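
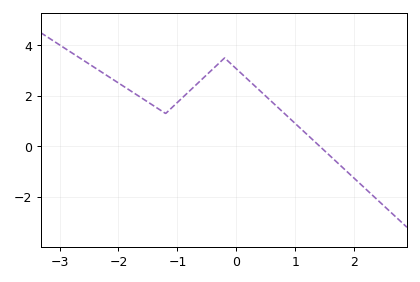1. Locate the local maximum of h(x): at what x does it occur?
-0.2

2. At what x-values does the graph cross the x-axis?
1.4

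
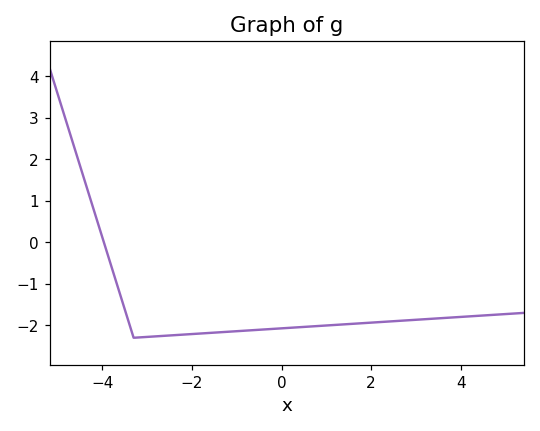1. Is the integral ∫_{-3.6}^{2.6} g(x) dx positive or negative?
negative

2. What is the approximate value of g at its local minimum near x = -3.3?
-2.3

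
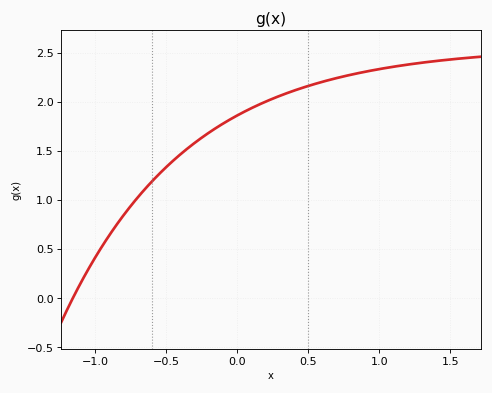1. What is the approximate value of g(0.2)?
2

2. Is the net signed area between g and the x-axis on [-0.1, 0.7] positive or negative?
positive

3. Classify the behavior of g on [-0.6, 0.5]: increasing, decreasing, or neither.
increasing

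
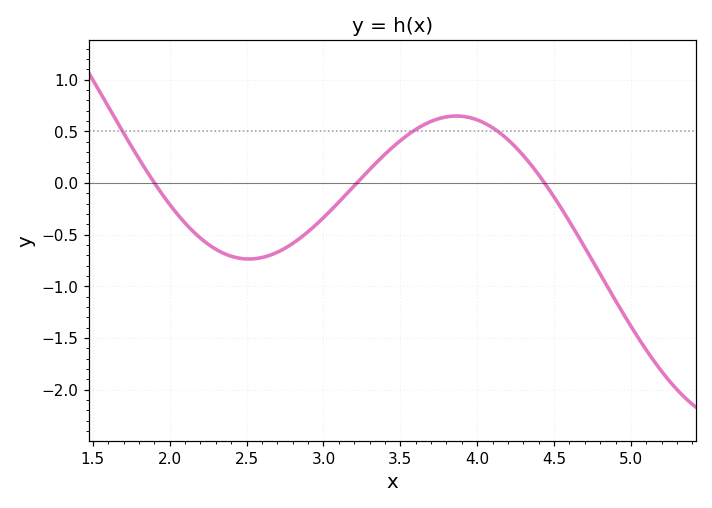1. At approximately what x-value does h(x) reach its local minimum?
2.51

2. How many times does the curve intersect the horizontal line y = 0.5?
3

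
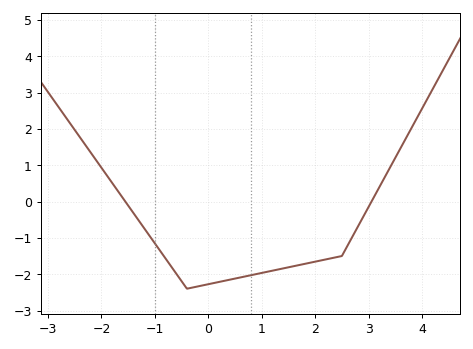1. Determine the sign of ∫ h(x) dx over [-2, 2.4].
negative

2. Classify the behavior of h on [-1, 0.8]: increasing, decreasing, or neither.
neither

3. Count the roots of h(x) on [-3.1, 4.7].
2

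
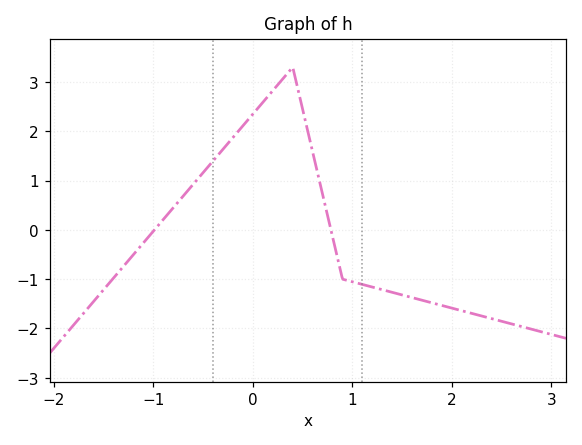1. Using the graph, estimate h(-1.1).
-0.3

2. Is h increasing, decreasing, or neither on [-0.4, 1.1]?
neither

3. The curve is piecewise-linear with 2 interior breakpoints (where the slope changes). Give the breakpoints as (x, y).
(0.4, 3.3); (0.9, -1)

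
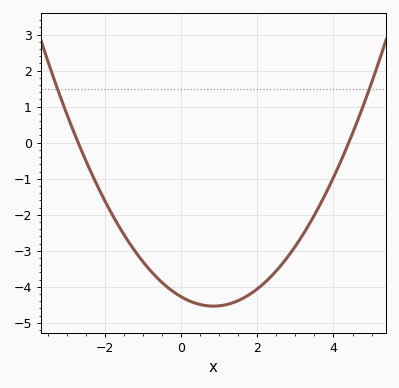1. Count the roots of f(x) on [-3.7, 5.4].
2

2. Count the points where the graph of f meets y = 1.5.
2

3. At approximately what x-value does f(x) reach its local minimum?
0.85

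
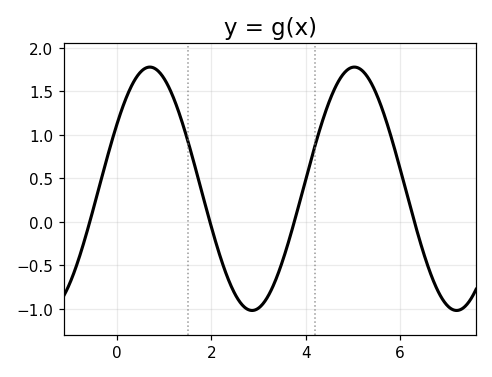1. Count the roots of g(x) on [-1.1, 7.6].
4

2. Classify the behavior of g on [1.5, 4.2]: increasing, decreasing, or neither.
neither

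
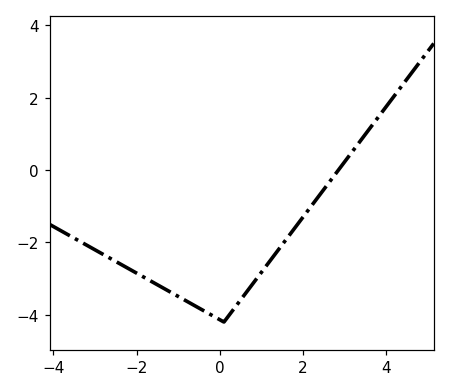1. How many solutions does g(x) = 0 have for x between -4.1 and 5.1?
1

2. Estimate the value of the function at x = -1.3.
-3.3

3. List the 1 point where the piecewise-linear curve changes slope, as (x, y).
(0.1, -4.2)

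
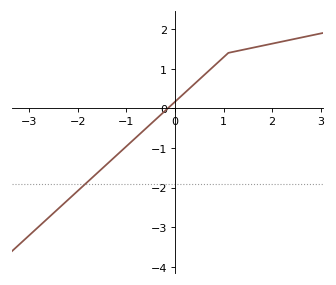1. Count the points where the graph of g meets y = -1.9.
1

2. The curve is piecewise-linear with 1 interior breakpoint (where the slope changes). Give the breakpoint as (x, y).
(1.1, 1.4)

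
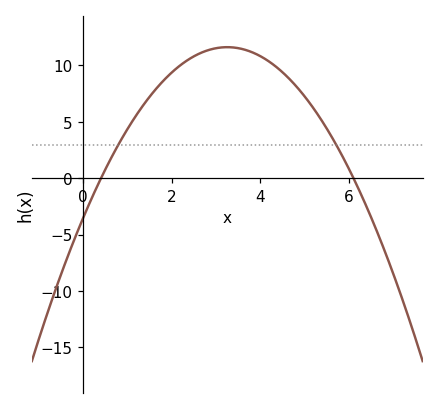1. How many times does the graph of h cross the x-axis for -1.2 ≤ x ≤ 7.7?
2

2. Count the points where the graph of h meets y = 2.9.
2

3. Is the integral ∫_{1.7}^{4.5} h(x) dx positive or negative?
positive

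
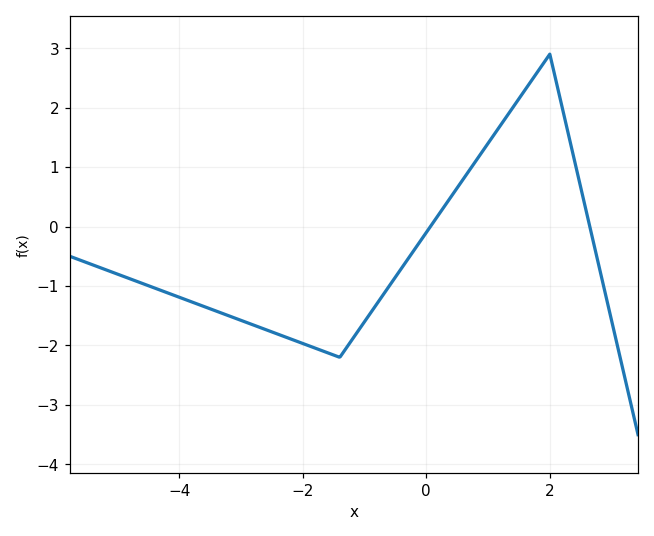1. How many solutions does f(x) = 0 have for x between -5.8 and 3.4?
2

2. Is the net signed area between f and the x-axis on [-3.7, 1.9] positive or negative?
negative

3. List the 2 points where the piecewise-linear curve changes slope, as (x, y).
(-1.4, -2.2); (2, 2.9)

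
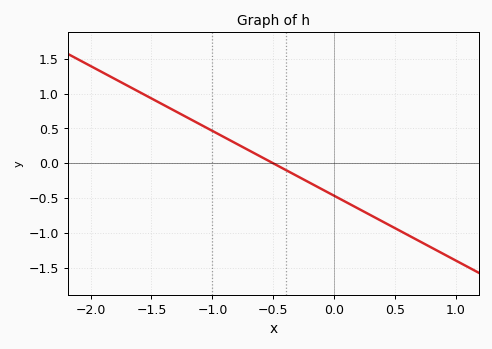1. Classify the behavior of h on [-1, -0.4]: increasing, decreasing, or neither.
decreasing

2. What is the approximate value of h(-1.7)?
1.12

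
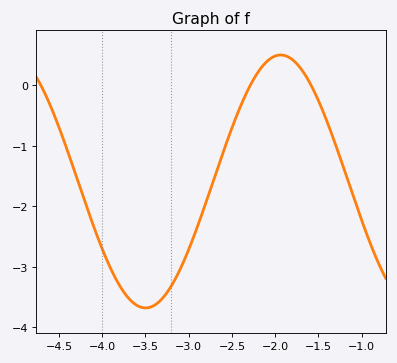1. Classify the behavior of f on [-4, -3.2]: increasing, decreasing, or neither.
neither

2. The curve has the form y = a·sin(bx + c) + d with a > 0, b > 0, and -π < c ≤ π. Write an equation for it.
y = 2.09sin(2x - 0.82) - 1.59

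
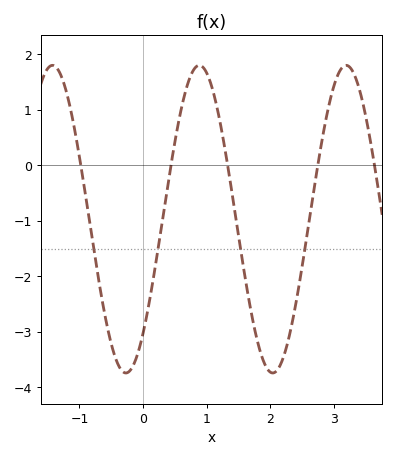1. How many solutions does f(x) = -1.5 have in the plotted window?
4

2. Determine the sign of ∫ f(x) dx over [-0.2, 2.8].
negative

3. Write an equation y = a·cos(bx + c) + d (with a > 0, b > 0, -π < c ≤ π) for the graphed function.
y = 2.77cos(2.72x - 2.41) - 0.97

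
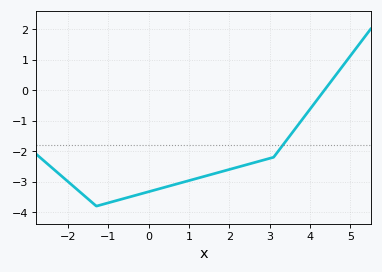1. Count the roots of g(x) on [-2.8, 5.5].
1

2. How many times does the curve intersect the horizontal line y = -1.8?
1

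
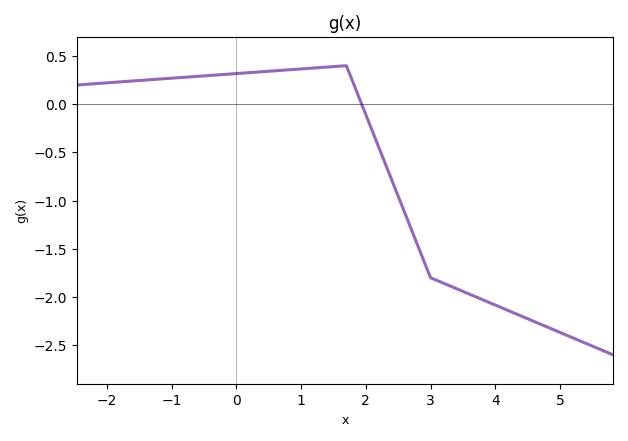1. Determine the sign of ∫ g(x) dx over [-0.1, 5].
negative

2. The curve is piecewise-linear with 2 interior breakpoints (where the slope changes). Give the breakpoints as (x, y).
(1.7, 0.4); (3, -1.8)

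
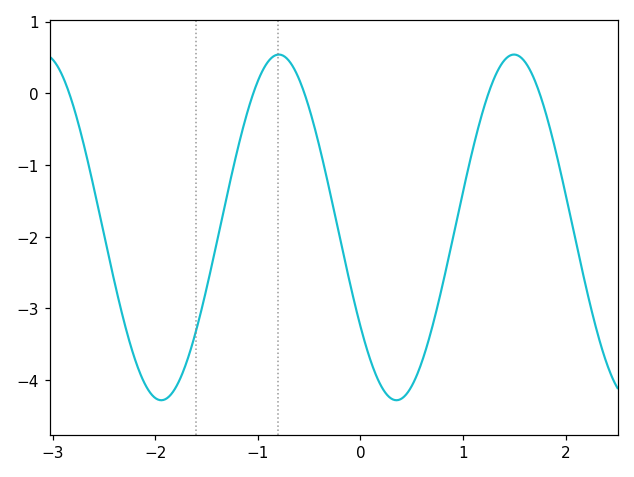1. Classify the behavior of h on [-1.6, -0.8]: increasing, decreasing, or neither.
increasing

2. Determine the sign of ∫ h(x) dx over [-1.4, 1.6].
negative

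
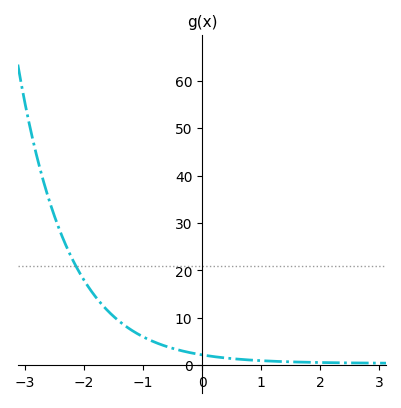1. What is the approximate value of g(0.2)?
2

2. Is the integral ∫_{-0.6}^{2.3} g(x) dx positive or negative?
positive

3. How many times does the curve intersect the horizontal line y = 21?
1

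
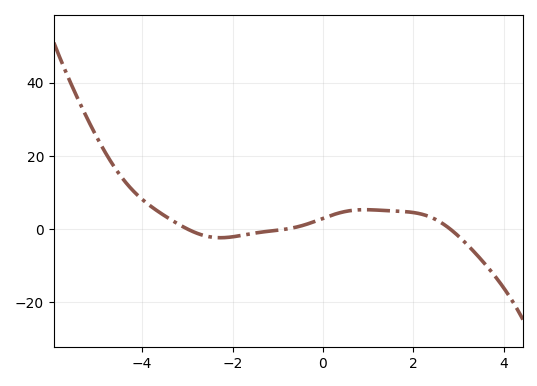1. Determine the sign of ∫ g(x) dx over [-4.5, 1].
positive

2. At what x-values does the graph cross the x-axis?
-3, -0.8, 2.8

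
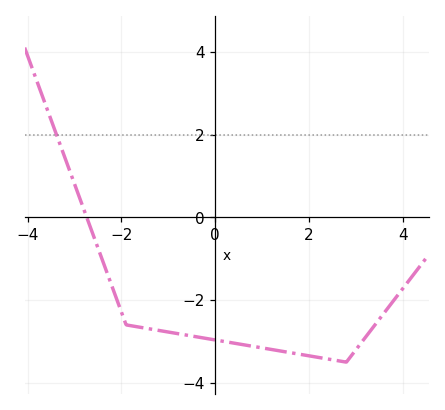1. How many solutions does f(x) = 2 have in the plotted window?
1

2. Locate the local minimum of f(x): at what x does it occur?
2.8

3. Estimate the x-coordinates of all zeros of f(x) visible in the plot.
-2.8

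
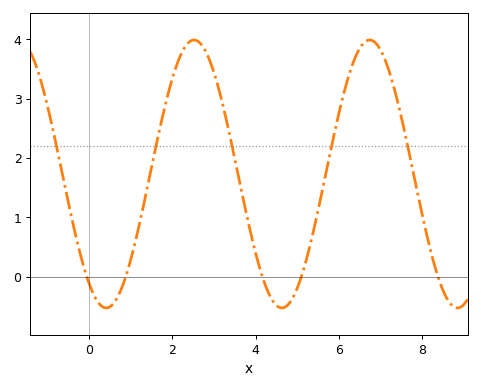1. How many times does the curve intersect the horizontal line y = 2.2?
5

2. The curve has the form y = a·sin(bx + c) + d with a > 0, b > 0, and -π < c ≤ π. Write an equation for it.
y = 2.26sin(1.49x - 2.19) + 1.73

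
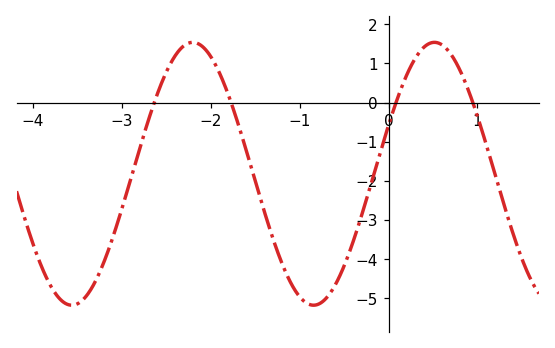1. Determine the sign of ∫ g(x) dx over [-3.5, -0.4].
negative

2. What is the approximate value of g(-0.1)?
-1.3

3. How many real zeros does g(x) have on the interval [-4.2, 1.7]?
4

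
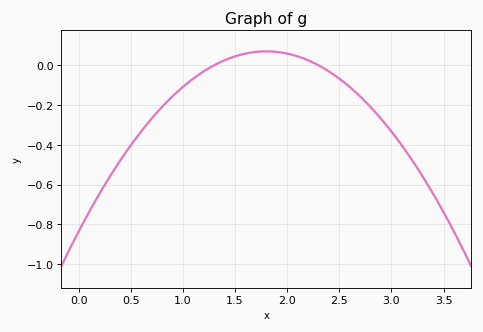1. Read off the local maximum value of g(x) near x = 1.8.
0.06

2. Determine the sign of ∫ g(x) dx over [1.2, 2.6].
positive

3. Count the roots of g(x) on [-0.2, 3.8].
2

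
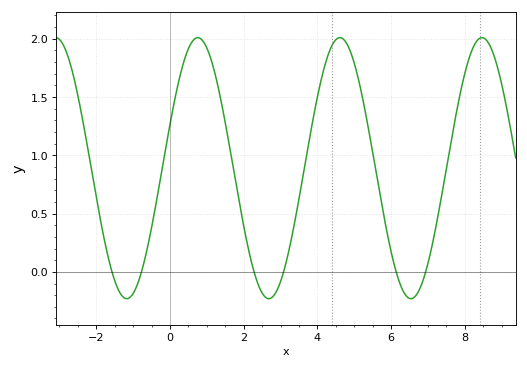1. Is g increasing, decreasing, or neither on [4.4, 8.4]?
neither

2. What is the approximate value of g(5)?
1.79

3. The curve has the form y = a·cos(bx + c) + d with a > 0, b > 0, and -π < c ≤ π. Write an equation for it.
y = 1.12cos(1.63x - 1.23) + 0.89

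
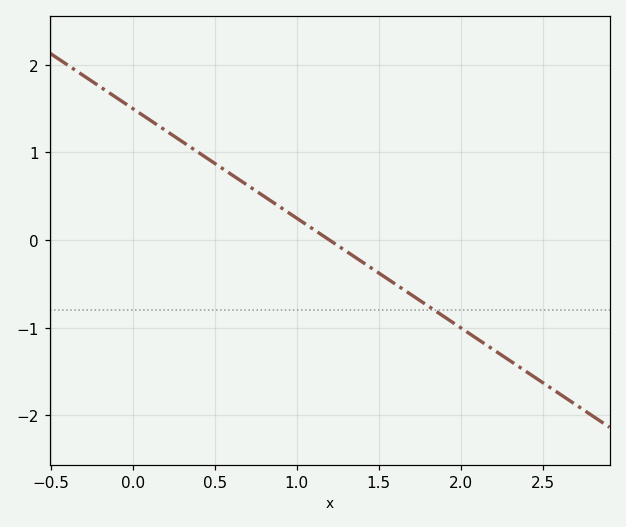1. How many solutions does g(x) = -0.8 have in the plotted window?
1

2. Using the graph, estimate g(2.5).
-1.6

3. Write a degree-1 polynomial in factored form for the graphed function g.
y = -1.25(x - 1.2)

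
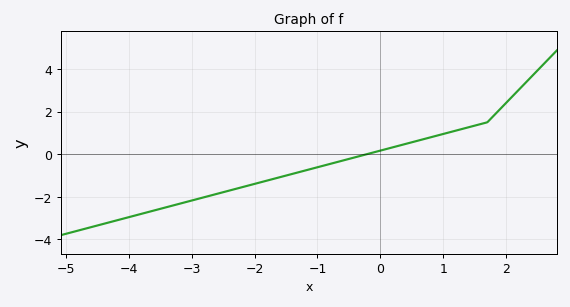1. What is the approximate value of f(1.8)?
1.8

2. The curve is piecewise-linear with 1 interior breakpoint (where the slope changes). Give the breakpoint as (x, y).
(1.7, 1.5)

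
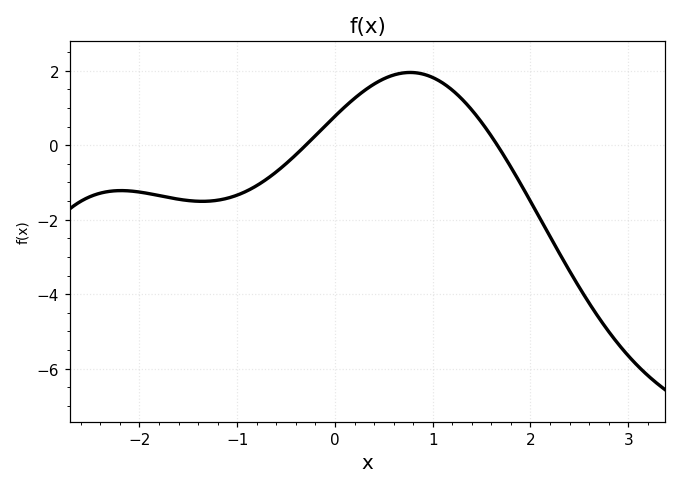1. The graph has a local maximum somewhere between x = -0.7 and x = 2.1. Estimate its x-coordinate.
0.77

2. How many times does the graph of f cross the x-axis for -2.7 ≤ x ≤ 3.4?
2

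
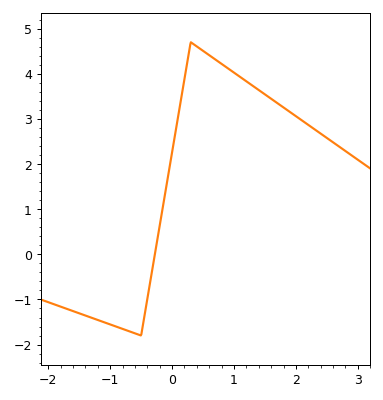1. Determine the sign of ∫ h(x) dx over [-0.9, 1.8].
positive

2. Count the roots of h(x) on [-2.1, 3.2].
1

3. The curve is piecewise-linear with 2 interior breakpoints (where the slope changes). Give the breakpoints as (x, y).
(-0.5, -1.8); (0.3, 4.7)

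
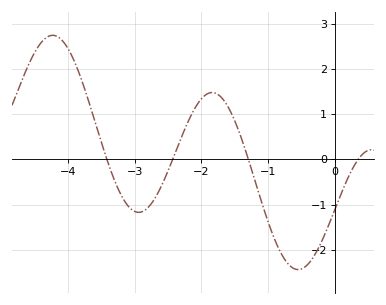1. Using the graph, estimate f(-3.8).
1.78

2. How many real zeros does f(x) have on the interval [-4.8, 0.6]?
4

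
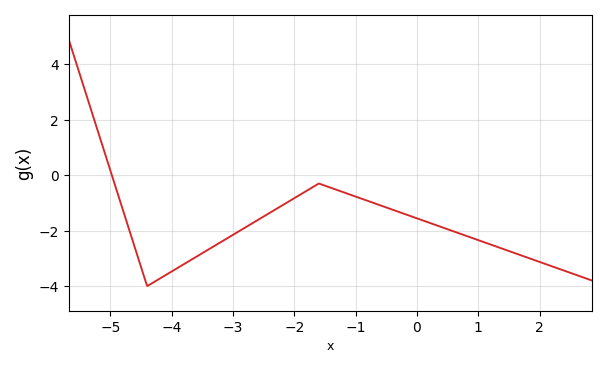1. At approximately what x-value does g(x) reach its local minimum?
-4.4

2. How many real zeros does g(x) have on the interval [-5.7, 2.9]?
1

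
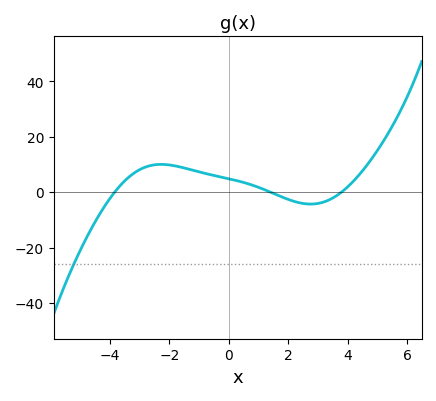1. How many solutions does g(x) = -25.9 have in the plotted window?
1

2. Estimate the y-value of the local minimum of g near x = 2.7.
-4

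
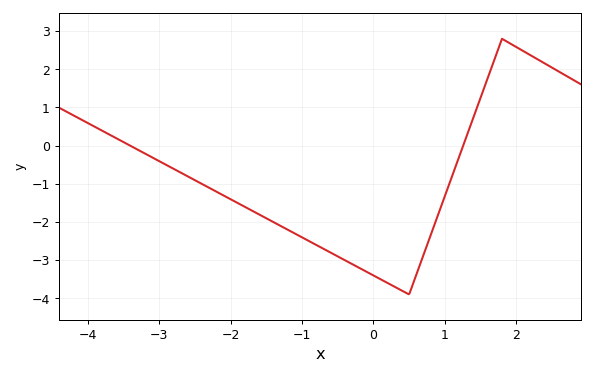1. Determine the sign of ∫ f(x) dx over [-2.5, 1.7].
negative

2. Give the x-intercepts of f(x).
-3.41, 1.26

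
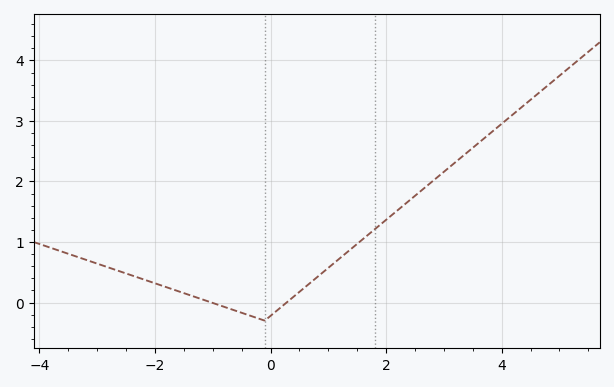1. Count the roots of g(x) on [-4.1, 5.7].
2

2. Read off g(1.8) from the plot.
1.21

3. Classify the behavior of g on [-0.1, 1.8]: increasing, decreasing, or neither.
increasing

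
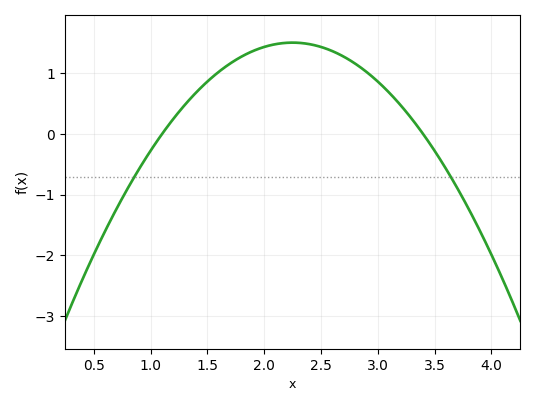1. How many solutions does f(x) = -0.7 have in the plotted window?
2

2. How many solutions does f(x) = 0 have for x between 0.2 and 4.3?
2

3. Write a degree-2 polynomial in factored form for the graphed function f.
y = -1.14(x - 1.1)(x - 3.4)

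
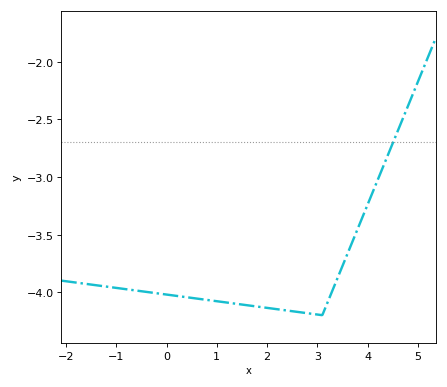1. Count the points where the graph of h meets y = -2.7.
1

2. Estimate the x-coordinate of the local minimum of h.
3.1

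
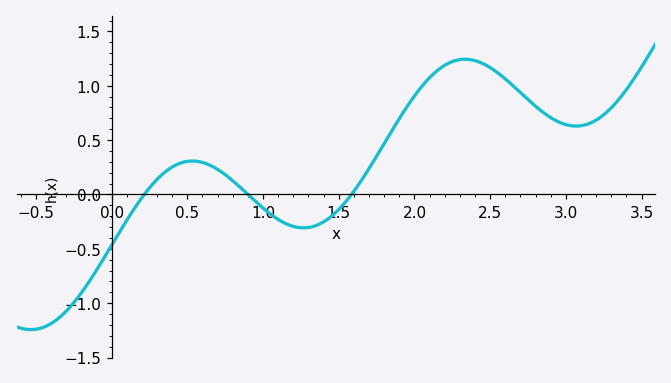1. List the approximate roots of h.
0.2, 0.9, 1.6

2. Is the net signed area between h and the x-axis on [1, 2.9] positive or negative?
positive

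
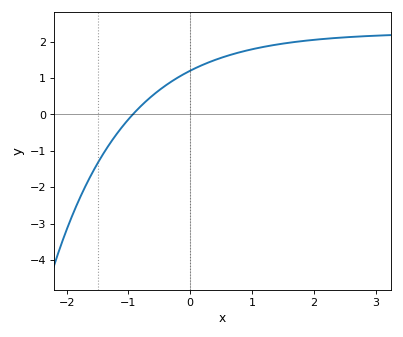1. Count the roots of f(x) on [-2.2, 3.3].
1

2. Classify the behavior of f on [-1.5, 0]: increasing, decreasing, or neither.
increasing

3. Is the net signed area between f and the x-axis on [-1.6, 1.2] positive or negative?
positive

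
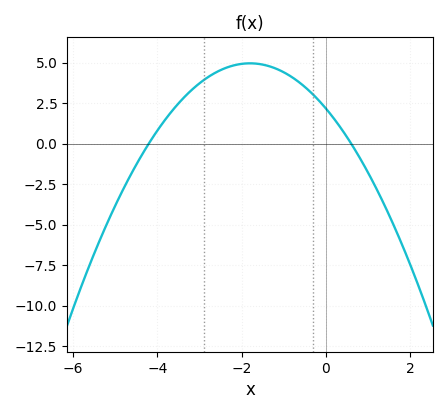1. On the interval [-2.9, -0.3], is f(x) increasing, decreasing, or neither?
neither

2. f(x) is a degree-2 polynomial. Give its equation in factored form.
y = -0.86(x + 4.2)(x - 0.6)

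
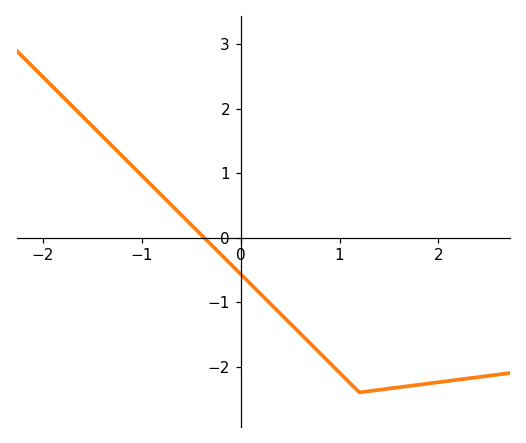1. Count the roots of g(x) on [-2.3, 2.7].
1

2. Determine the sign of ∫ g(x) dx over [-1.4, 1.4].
negative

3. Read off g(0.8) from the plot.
-1.8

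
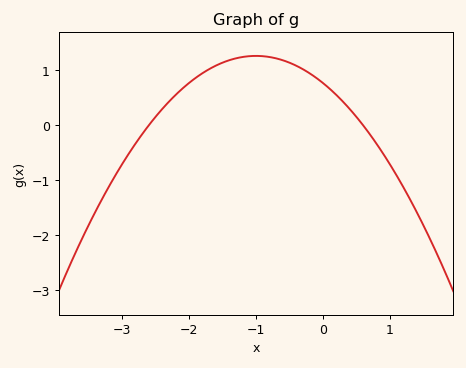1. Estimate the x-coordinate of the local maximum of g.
-1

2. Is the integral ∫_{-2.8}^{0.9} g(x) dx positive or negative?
positive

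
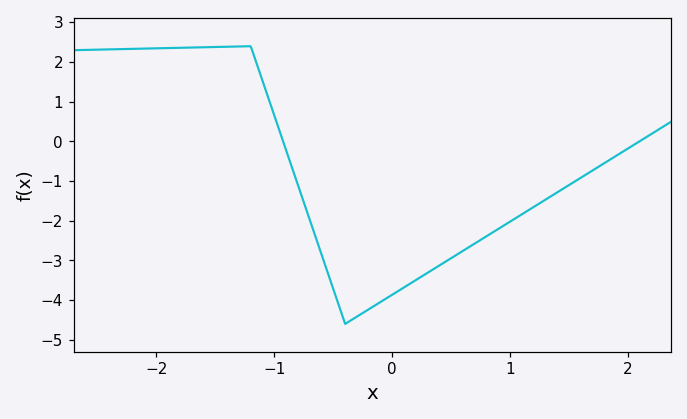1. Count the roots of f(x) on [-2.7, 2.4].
2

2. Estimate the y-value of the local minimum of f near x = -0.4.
-4.6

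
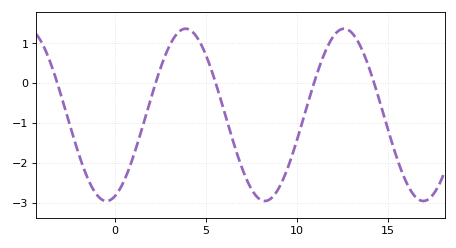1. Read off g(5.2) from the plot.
0.454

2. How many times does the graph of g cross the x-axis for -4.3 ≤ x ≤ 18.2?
5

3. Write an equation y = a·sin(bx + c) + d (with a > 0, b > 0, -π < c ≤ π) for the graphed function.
y = 2.16sin(0.72x - 1.22) - 0.8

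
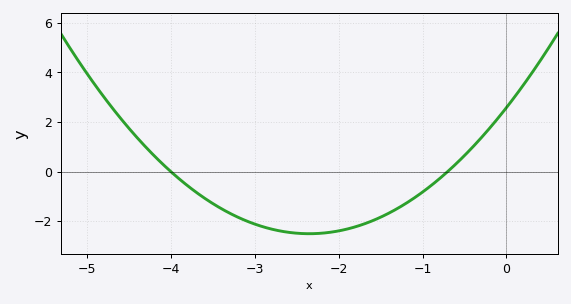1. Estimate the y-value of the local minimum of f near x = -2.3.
-2.5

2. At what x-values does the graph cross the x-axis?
-4, -0.7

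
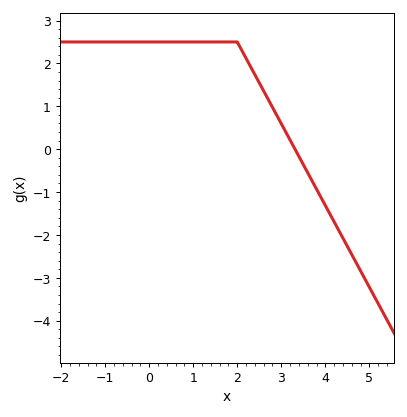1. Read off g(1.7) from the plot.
2.5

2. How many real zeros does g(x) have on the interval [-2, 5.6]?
1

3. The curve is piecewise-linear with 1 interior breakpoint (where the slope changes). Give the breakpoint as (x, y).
(2, 2.5)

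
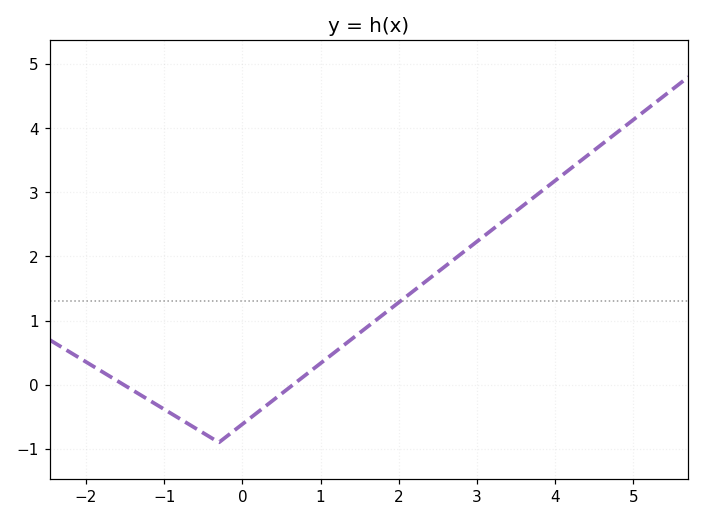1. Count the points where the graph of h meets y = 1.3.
1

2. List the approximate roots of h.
-1.52, 0.648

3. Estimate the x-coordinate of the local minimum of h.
-0.301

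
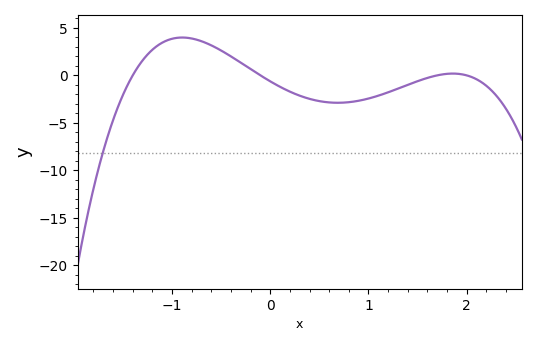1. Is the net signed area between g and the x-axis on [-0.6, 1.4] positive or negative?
negative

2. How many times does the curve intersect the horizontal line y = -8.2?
1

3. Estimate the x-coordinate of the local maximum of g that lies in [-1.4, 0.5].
-0.897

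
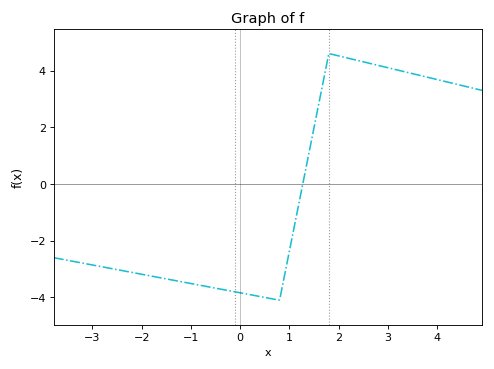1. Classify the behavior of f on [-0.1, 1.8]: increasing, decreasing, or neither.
neither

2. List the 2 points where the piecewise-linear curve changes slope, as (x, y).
(0.8, -4.1); (1.8, 4.6)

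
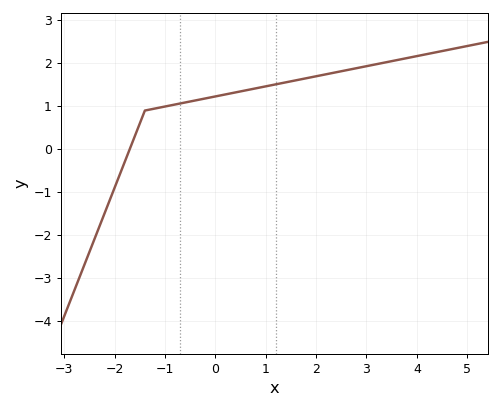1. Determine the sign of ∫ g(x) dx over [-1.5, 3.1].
positive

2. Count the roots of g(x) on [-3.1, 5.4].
1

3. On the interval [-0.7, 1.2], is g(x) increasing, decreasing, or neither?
increasing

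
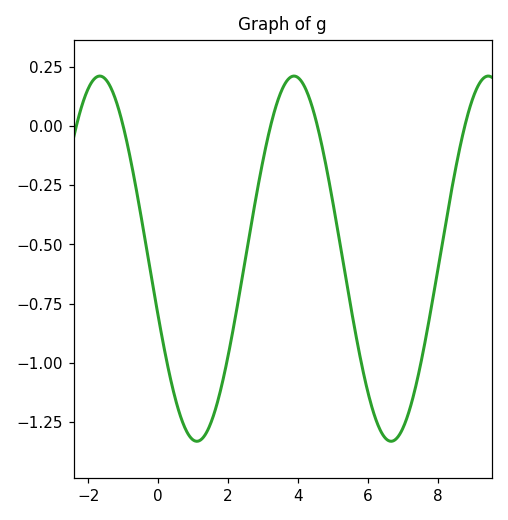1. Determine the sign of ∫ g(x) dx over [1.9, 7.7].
negative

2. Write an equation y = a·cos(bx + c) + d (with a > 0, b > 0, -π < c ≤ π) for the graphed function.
y = 0.77cos(1.13x + 1.89) - 0.56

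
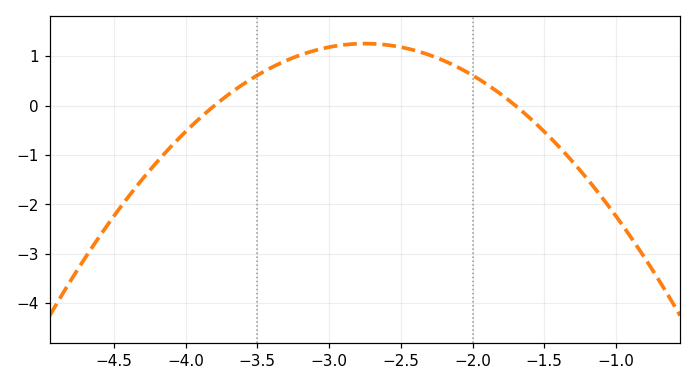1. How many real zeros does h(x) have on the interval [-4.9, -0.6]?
2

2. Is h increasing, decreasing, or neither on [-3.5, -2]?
neither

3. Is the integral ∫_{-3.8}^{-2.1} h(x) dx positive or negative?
positive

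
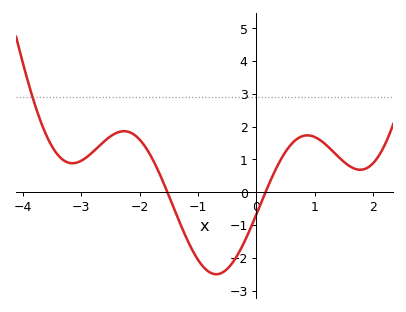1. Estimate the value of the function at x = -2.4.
1.8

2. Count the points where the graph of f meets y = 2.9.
1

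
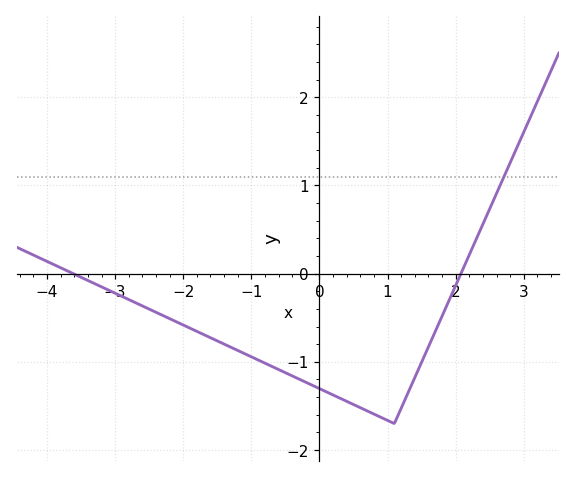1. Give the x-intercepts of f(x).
-3.62, 2.08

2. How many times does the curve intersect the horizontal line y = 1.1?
1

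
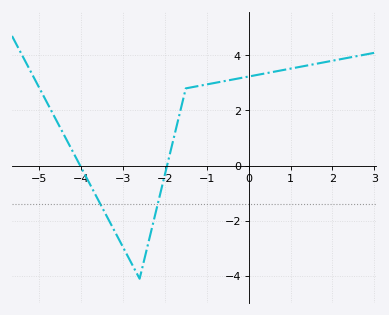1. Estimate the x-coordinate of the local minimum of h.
-2.6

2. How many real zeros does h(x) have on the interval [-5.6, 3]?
2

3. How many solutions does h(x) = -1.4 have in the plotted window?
2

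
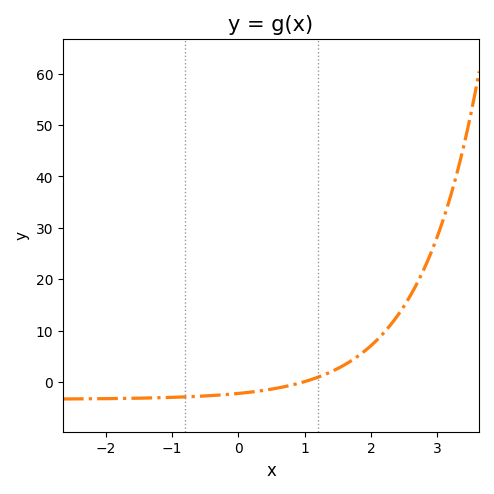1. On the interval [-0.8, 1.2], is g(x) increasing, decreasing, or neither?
increasing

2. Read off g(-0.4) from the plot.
-3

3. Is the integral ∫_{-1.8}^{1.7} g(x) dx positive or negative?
negative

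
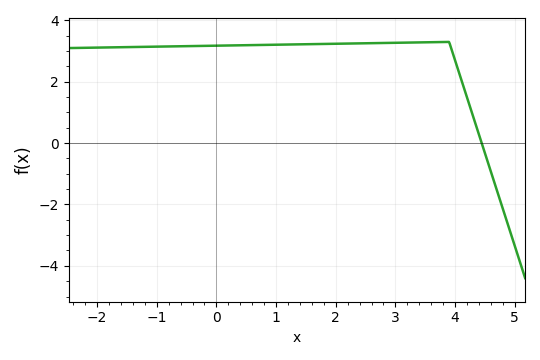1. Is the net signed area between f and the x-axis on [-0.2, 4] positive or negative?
positive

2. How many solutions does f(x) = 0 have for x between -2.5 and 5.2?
1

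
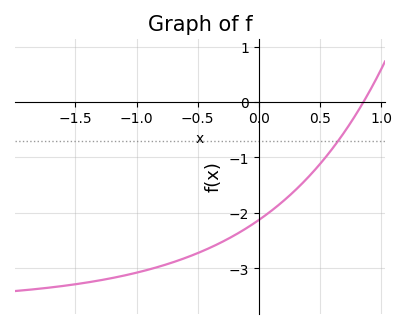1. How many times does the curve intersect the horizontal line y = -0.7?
1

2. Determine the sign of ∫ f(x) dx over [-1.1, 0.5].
negative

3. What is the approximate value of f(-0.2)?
-2.41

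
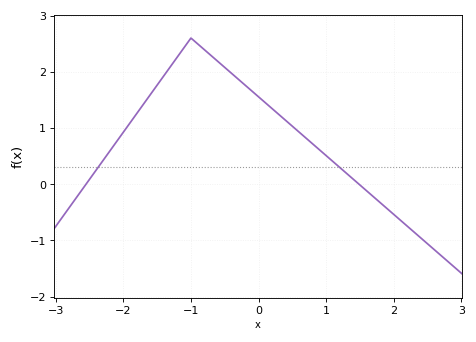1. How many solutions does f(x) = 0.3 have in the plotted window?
2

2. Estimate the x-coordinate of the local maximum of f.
-0.998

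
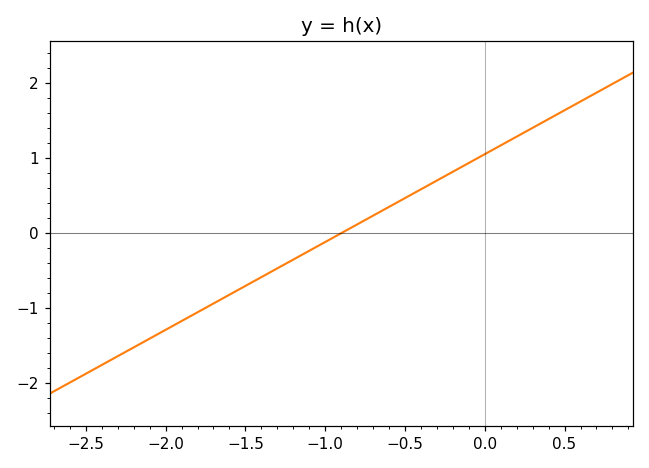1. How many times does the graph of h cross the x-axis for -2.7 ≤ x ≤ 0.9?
1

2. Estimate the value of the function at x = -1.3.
-0.468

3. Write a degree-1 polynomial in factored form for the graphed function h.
y = 1.17(x + 0.9)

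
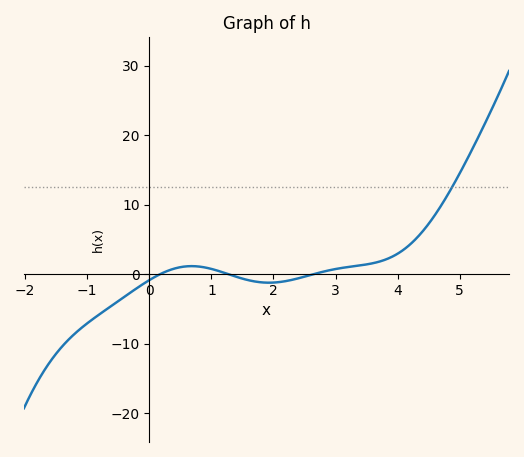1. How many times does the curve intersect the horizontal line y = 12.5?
1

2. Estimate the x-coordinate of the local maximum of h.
0.68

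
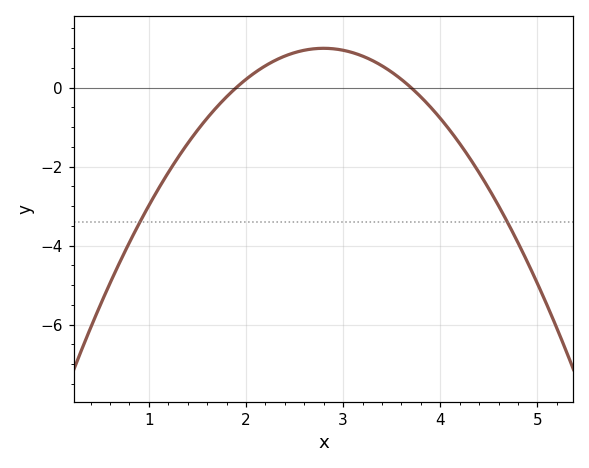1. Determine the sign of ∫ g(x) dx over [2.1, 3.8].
positive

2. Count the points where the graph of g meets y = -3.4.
2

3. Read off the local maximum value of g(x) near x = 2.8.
0.996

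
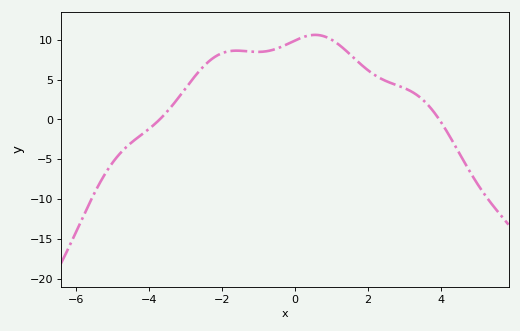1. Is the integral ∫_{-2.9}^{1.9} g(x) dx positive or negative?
positive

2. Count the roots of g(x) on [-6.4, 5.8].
2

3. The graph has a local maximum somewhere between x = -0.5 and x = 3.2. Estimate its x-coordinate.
0.549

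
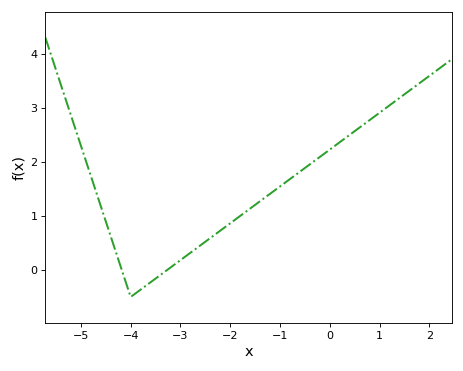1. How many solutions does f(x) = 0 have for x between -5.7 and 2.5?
2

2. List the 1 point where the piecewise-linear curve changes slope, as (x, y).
(-4, -0.5)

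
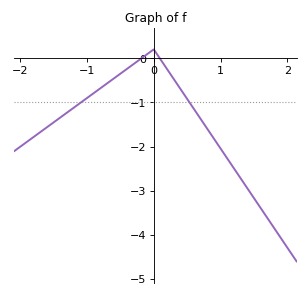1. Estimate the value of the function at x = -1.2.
-1.1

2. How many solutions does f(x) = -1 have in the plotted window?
2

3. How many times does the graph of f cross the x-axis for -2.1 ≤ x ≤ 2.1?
2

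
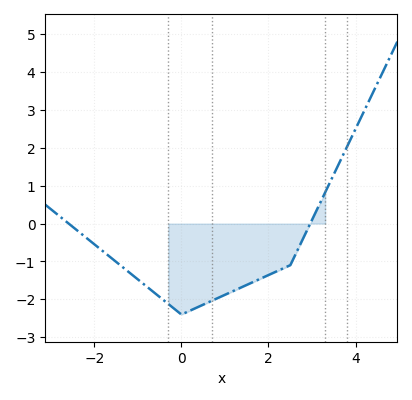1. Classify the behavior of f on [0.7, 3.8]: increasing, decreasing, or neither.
increasing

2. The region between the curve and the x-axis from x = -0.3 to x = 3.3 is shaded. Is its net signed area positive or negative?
negative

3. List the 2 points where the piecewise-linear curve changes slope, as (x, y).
(0, -2.4); (2.5, -1.1)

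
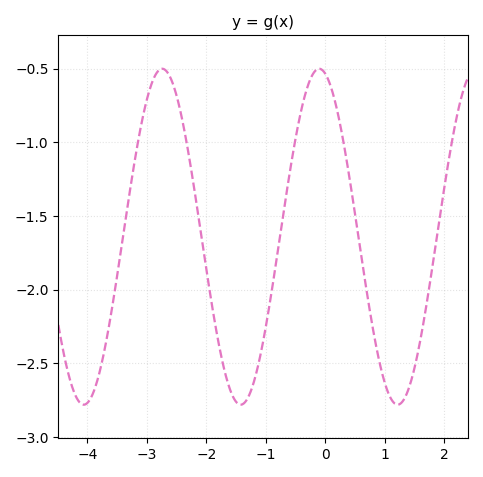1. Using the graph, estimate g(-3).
-0.7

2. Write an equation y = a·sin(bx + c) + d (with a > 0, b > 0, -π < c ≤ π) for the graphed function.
y = 1.14sin(2.4x + 1.8) - 1.64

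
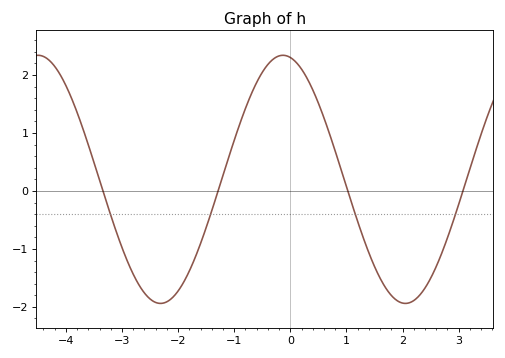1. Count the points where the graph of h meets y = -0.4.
4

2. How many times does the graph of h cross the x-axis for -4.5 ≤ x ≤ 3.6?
4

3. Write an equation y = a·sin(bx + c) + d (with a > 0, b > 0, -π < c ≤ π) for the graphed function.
y = 2.14sin(1.4x + 1.8) + 0.2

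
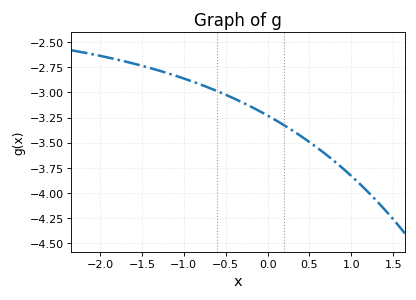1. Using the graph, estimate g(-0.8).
-2.9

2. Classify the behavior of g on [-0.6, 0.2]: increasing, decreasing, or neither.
decreasing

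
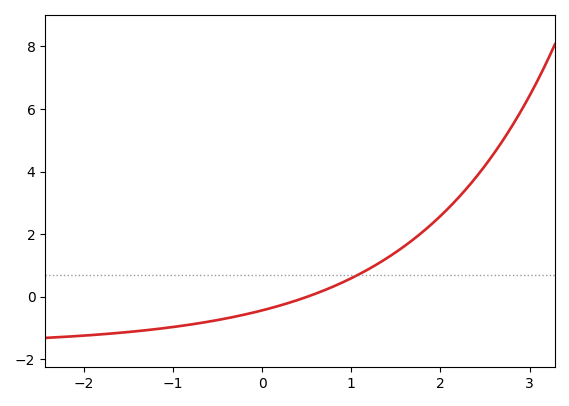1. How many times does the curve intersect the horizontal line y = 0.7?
1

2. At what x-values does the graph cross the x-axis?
0.5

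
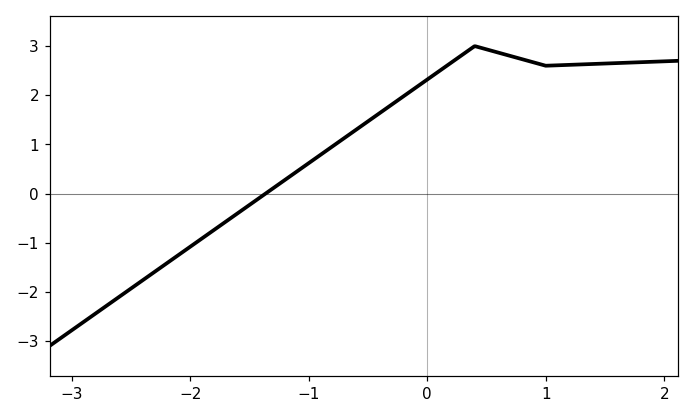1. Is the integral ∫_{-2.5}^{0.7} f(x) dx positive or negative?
positive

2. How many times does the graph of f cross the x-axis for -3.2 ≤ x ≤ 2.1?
1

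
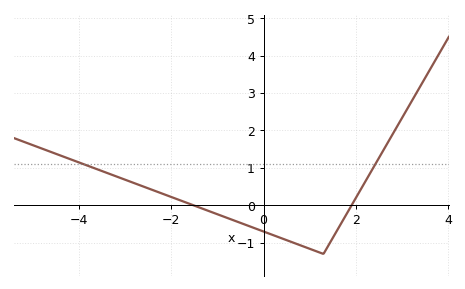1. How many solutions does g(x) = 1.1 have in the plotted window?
2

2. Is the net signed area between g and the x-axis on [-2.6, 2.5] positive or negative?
negative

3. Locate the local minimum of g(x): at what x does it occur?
1.2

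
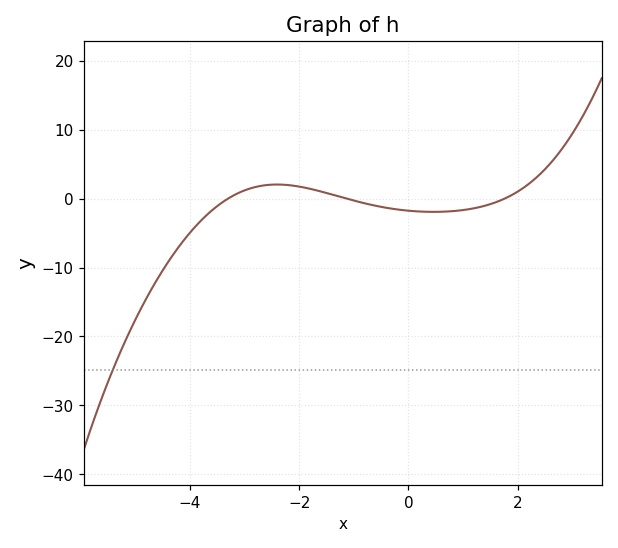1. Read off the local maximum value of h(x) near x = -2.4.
2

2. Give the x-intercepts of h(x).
-3.4, -1.2, 1.8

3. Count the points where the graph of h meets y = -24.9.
1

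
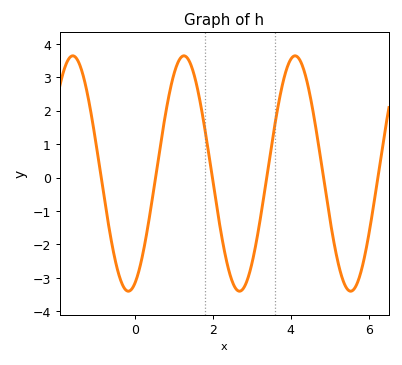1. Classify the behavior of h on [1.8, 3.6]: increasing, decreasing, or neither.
neither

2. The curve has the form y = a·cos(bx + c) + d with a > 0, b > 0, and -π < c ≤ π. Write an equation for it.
y = 3.52cos(2.2x - 2.8) + 0.12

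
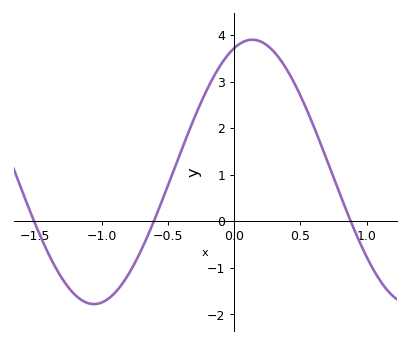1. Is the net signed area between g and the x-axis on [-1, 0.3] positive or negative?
positive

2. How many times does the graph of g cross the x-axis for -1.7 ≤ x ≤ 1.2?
3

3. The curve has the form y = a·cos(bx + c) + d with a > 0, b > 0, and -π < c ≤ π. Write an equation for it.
y = 2.84cos(2.63x - 0.362) + 1.06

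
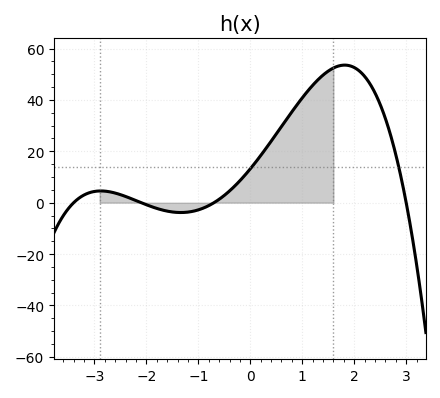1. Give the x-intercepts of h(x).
-3.4, -2.1, -0.7, 3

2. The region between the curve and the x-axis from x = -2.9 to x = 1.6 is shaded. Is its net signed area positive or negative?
positive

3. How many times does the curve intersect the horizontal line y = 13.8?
2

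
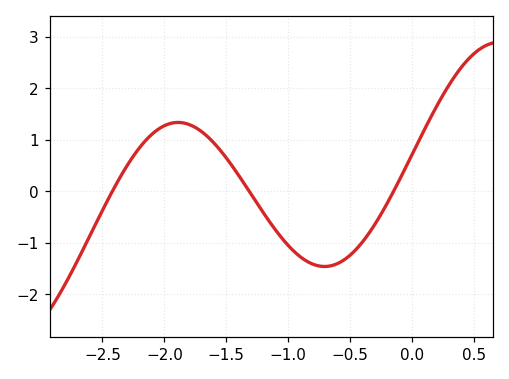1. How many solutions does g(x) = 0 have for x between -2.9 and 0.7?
3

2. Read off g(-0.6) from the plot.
-1.4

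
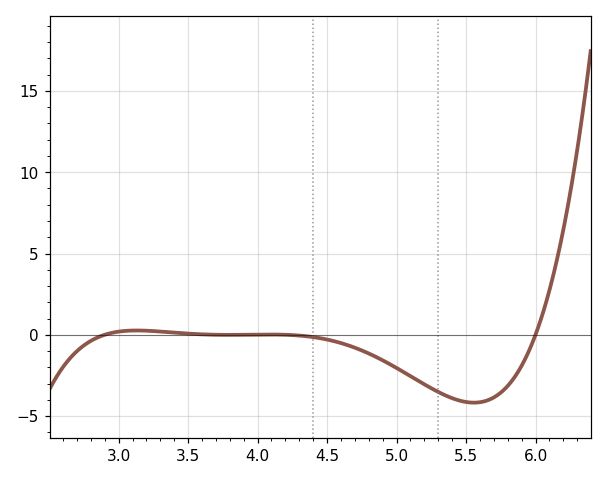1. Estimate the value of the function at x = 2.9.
0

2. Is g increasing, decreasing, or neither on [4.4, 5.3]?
decreasing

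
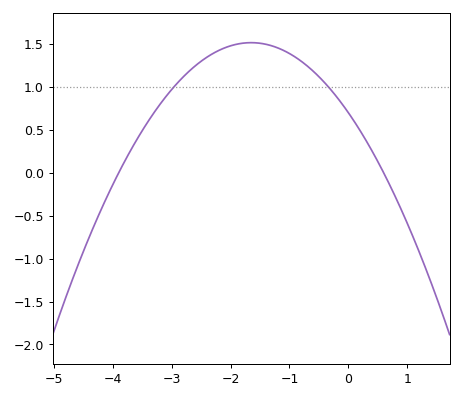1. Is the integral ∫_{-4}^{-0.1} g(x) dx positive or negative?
positive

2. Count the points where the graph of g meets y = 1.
2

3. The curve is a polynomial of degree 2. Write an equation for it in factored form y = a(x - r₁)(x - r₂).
y = -0.3(x + 3.9)(x - 0.6)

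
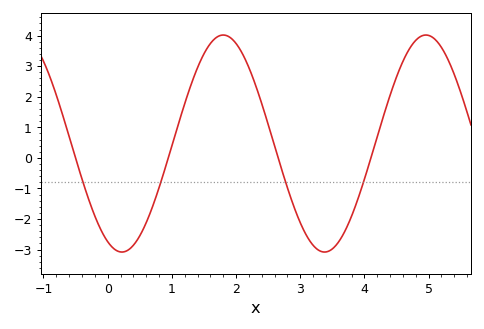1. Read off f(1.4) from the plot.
2.95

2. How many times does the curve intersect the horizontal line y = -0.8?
4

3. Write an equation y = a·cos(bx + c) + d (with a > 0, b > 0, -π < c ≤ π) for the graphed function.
y = 3.55cos(1.99x + 2.7) + 0.47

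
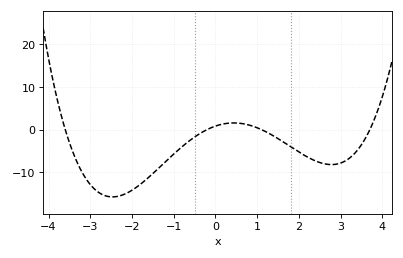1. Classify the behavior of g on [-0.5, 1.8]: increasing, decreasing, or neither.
neither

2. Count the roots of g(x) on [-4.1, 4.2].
4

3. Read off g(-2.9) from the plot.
-14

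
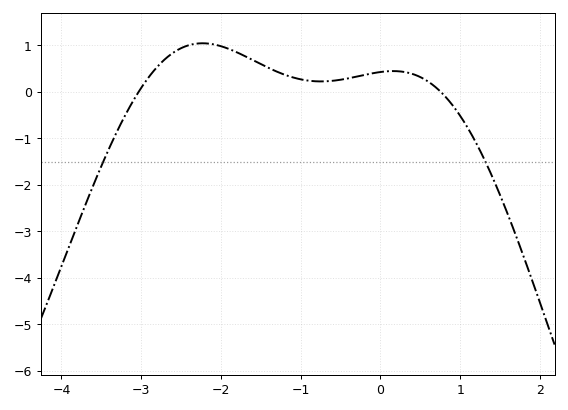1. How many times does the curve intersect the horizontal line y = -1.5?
2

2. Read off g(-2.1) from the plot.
1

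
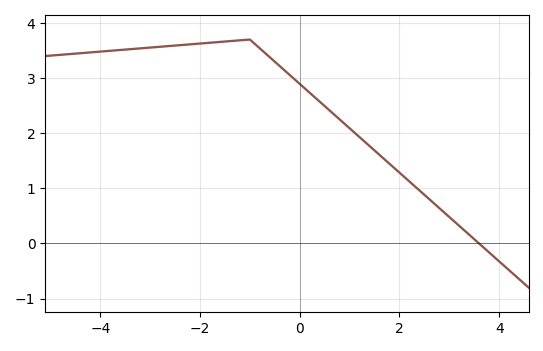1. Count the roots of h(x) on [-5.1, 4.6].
1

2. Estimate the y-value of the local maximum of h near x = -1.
3.7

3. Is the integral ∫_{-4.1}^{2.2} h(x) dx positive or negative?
positive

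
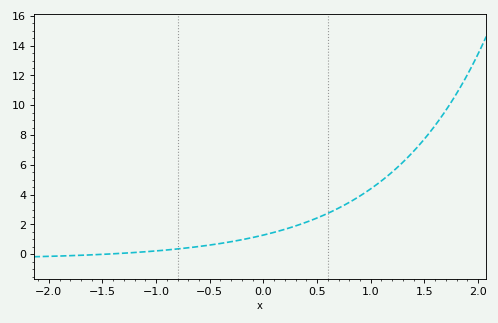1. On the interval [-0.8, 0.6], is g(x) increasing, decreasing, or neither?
increasing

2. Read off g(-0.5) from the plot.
0.619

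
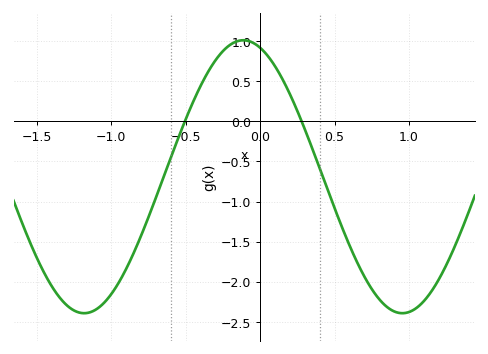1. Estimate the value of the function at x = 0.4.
-0.583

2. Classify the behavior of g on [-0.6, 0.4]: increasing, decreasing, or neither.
neither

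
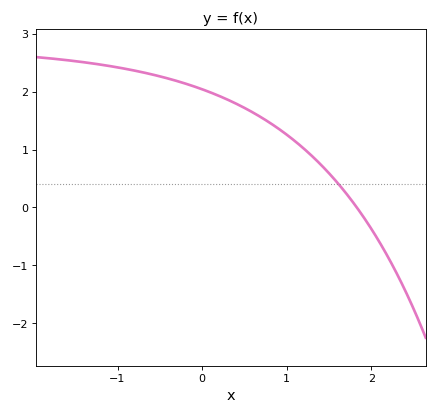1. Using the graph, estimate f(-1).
2.42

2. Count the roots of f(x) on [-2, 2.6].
1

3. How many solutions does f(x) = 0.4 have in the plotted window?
1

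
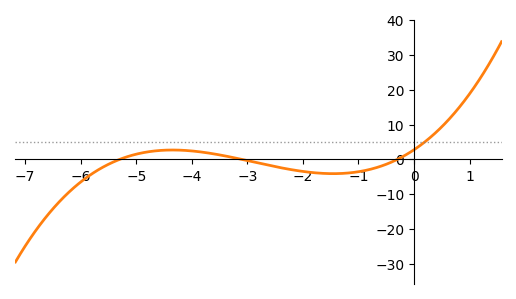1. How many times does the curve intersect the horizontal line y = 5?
1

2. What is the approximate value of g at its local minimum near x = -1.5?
-4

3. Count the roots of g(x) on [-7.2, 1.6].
3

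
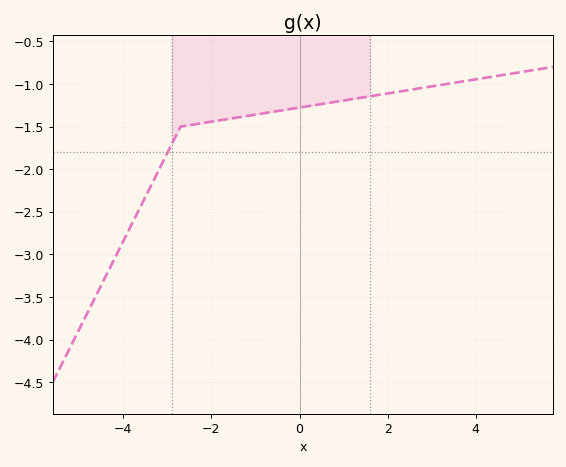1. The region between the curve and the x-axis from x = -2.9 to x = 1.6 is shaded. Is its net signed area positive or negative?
negative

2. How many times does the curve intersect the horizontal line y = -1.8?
1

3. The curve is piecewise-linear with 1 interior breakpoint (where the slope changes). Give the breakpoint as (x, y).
(-2.7, -1.5)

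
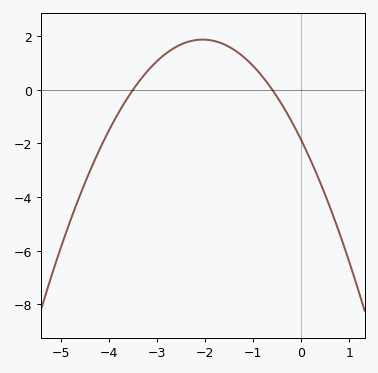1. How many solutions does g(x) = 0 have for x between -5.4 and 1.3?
2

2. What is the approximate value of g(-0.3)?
-0.854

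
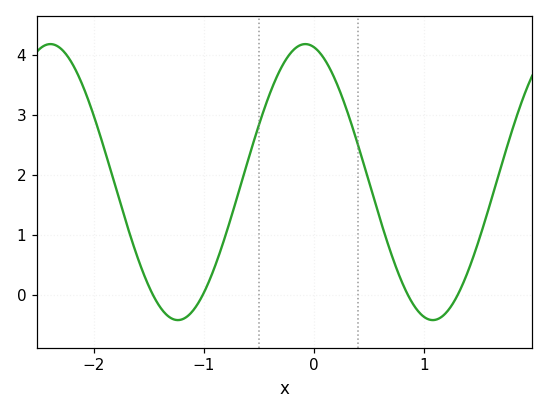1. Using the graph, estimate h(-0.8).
1.01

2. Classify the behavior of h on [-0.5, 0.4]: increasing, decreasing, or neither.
neither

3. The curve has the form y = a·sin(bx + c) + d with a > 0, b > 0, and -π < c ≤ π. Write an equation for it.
y = 2.3sin(2.71x + 1.78) + 1.88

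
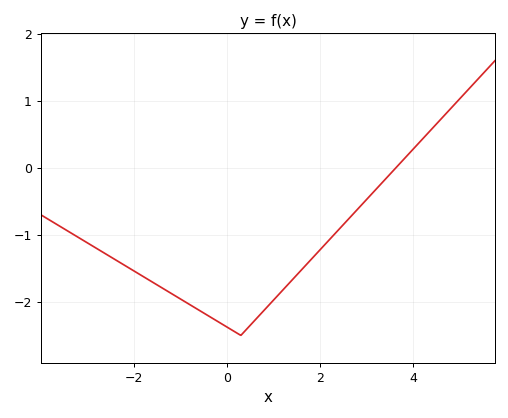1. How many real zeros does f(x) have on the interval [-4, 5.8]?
1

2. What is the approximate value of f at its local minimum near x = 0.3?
-2.5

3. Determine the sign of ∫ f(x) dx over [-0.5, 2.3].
negative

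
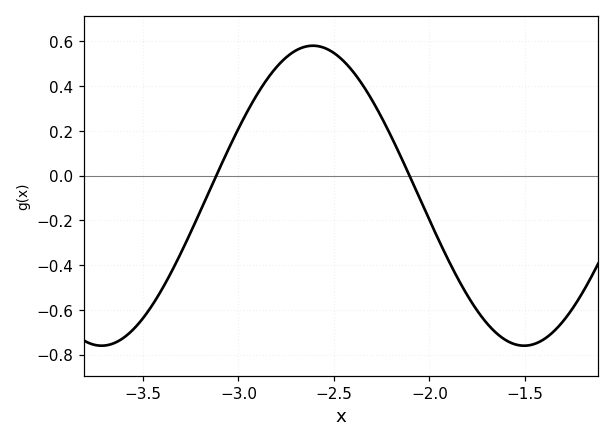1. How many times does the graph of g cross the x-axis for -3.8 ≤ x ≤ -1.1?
2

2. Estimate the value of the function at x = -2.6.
0.58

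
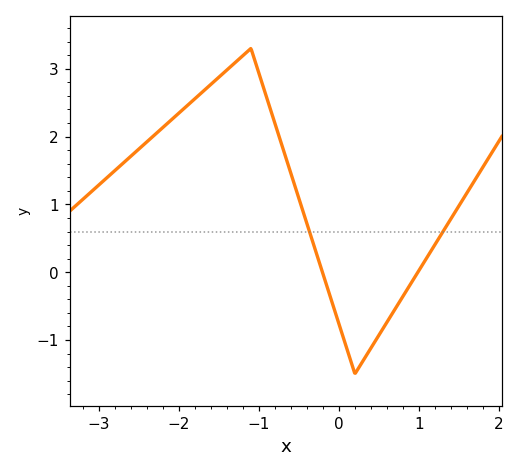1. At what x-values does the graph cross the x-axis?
-0.2, 1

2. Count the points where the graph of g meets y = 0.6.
2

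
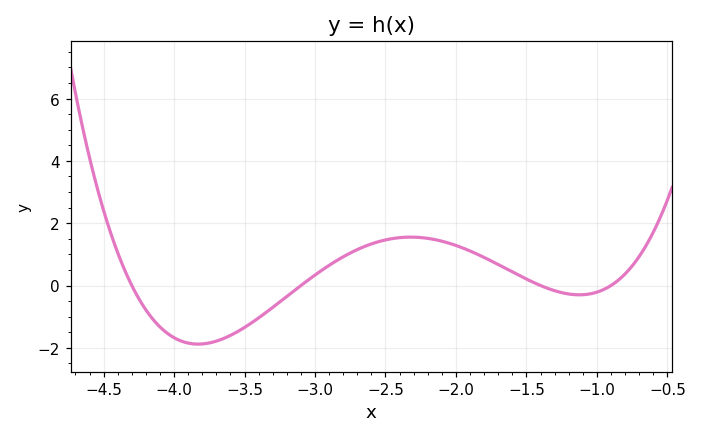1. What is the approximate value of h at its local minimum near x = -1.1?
-0.299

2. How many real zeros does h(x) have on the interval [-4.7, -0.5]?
4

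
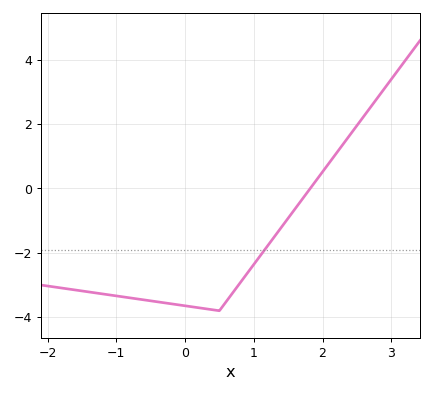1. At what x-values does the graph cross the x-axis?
1.8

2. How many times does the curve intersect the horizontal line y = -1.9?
1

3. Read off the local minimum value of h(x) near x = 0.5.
-3.8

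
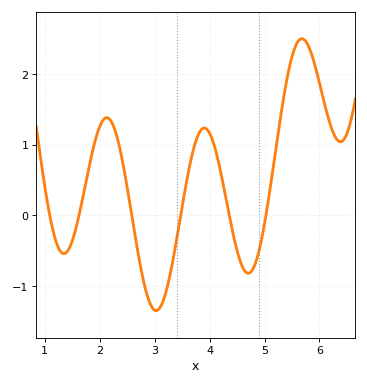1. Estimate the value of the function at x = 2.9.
-1.2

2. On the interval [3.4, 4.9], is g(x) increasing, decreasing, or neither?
neither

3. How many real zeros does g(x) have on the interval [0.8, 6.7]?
6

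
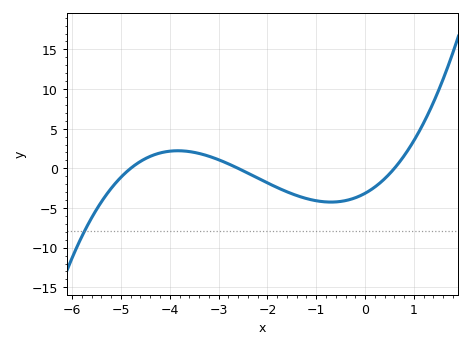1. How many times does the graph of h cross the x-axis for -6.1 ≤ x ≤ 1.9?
3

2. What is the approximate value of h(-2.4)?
-0.605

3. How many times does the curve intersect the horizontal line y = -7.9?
1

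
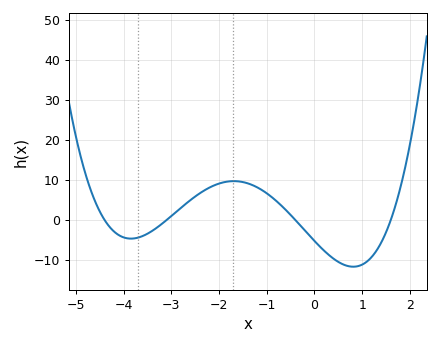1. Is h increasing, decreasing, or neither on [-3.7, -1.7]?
increasing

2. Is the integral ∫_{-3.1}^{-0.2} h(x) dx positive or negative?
positive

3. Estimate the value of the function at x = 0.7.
-11.5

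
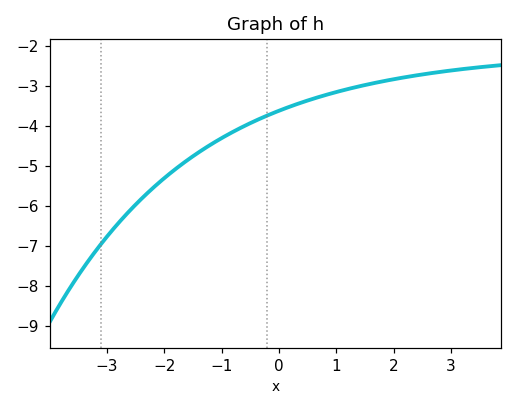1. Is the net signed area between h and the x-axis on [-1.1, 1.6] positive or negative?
negative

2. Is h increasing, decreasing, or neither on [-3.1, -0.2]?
increasing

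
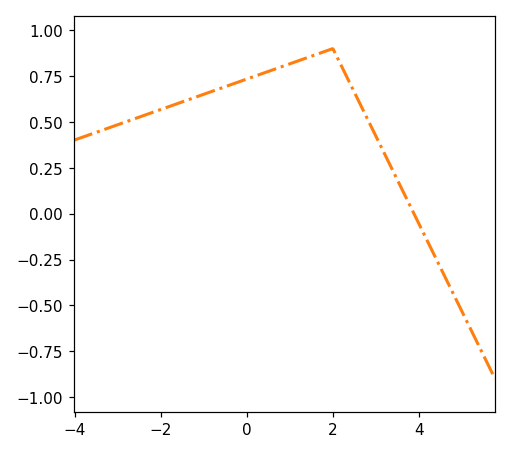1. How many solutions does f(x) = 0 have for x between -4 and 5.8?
1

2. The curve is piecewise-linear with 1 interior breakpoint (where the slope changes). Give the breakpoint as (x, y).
(2, 0.9)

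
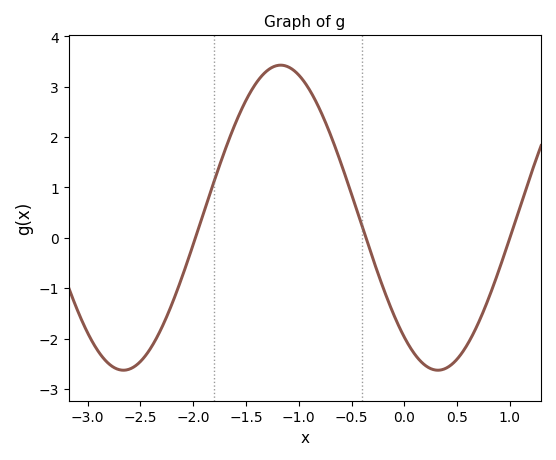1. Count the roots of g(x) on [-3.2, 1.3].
3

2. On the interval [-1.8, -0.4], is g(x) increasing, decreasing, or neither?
neither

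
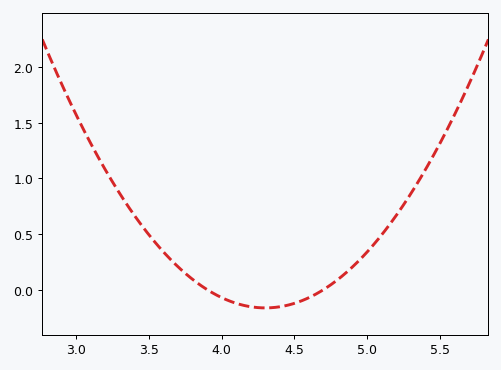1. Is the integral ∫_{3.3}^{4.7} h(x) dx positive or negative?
positive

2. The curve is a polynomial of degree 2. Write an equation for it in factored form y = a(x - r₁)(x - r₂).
y = 1.03(x - 3.9)(x - 4.7)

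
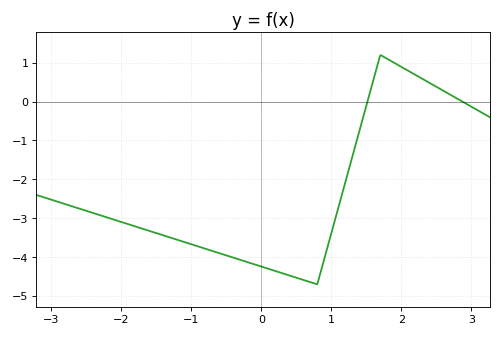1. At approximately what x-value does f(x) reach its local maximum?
1.7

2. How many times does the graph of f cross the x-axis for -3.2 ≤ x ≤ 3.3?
2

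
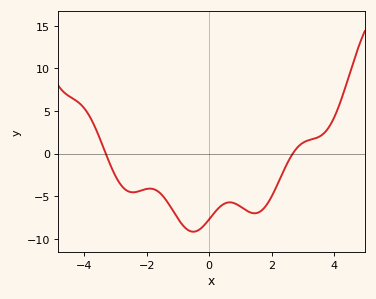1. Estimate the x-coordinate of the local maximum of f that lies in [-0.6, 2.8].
0.6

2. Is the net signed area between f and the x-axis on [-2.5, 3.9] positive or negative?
negative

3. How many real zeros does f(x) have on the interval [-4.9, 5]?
2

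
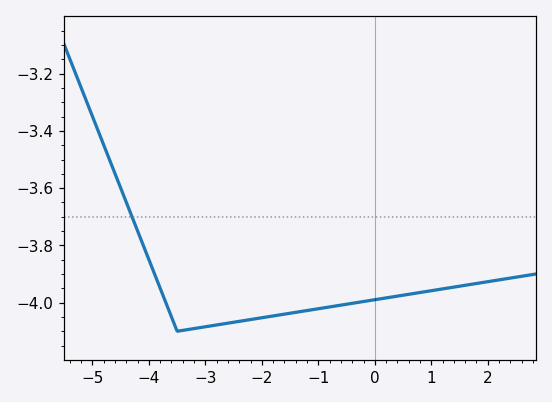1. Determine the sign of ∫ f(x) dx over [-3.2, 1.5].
negative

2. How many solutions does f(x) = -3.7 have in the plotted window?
1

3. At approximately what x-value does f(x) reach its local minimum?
-3.5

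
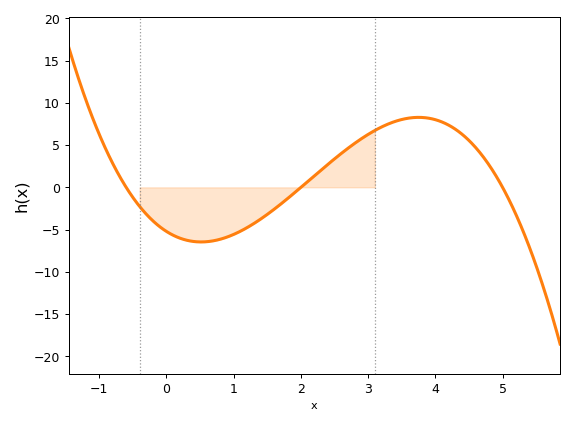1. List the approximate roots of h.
-0.6, 2, 5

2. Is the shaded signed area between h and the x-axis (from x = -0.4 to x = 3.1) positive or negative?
negative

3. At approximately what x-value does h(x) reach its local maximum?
3.8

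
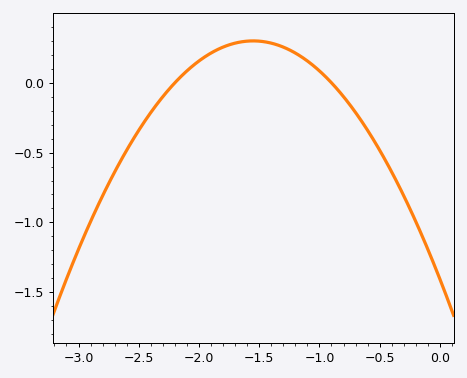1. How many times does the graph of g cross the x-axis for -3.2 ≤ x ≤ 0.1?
2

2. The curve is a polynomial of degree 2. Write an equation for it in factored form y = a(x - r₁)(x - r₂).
y = -0.71(x + 2.2)(x + 0.9)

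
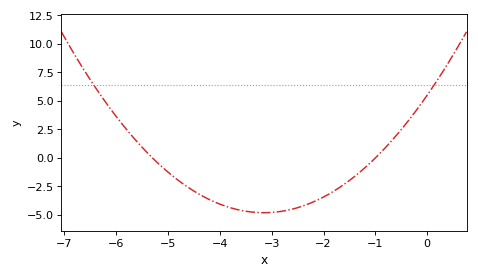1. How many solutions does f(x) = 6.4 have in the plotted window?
2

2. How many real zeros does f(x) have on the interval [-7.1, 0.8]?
2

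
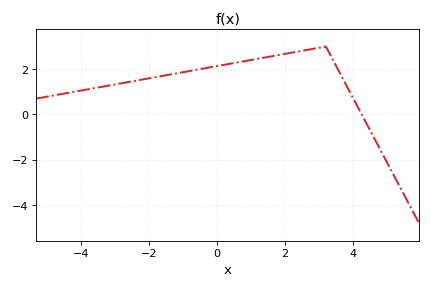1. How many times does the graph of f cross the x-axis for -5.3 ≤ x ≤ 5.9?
1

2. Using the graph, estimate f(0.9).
2.38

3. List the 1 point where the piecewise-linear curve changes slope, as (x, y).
(3.2, 3)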